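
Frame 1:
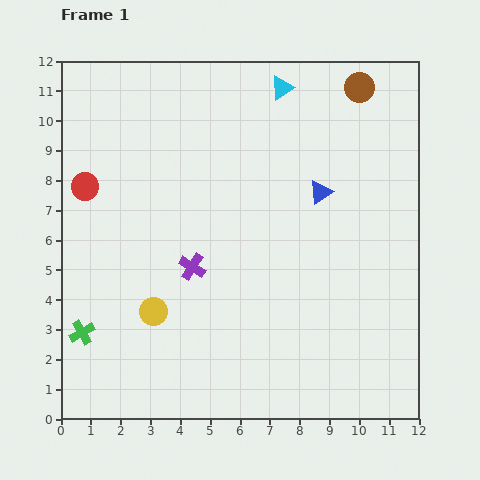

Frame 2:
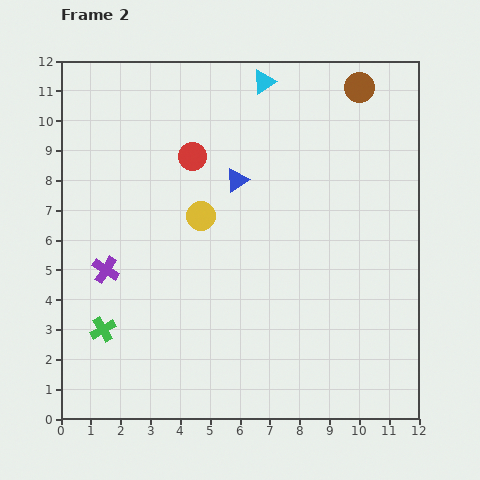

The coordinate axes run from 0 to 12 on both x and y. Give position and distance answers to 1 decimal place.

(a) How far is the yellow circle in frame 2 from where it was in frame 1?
3.6

The yellow circle moved from (3.1, 3.6) to (4.7, 6.8), a distance of √(1.6² + 3.2²) ≈ 3.6.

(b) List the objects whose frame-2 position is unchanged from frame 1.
the brown circle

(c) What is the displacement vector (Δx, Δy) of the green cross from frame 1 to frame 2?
(0.7, 0.1)

The green cross was at (0.7, 2.9) in frame 1 and (1.4, 3.0) in frame 2.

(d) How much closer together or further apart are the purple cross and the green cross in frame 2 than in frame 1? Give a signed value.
-2.3

Distance in frame 1: 4.3. Distance in frame 2: 2.0.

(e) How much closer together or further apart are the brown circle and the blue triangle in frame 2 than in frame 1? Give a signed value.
+1.4

Distance in frame 1: 3.7. Distance in frame 2: 5.1.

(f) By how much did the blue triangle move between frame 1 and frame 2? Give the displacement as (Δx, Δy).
(-2.8, 0.4)

The blue triangle was at (8.7, 7.6) in frame 1 and (5.9, 8.0) in frame 2.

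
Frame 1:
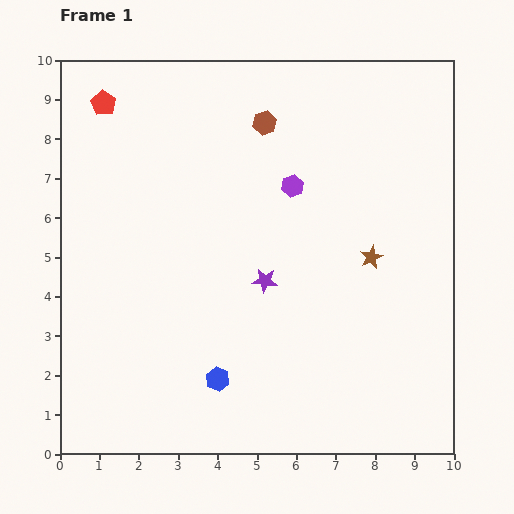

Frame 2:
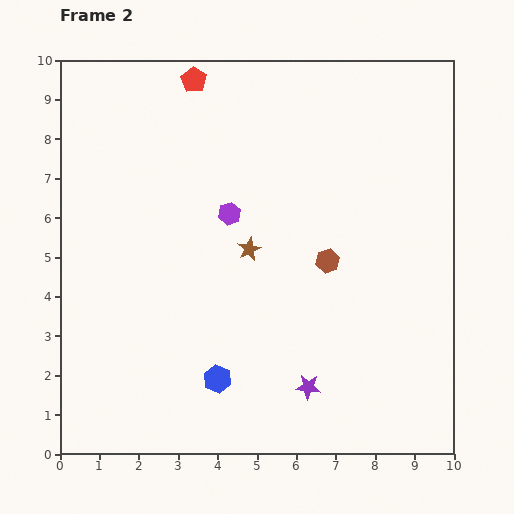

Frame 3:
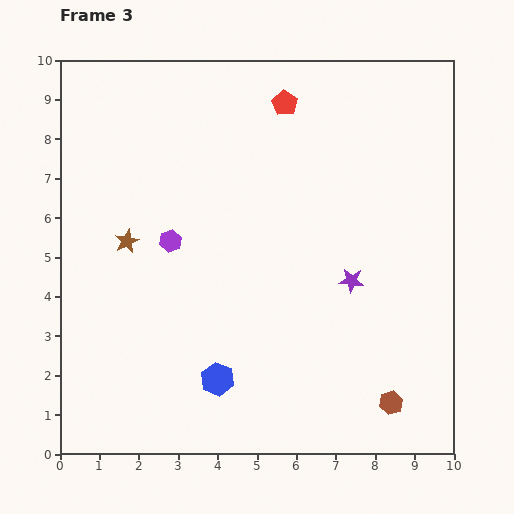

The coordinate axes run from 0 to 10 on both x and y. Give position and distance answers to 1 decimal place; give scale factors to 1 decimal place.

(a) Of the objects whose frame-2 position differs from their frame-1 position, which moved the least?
the purple hexagon

(moved 1.7)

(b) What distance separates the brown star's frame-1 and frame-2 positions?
3.1

The brown star moved from (7.9, 5.0) to (4.8, 5.2), a distance of √(3.1² + 0.2²) ≈ 3.1.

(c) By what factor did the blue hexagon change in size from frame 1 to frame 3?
1.4×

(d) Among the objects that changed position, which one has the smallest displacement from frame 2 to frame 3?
the purple hexagon

(moved 1.7)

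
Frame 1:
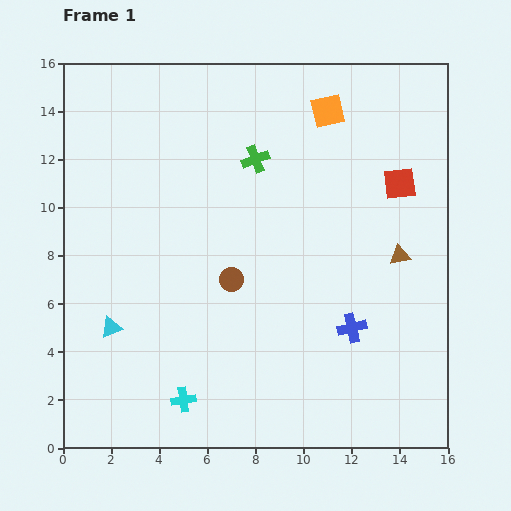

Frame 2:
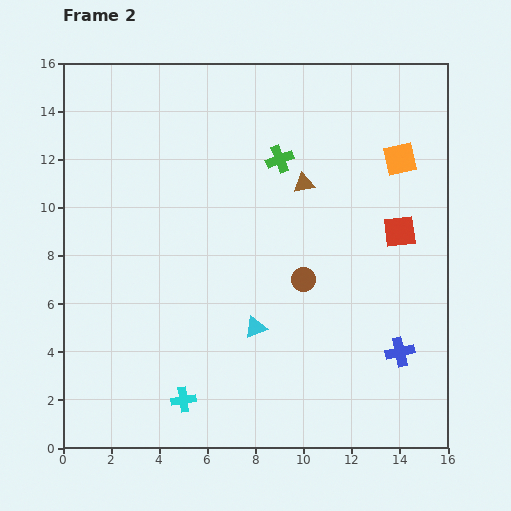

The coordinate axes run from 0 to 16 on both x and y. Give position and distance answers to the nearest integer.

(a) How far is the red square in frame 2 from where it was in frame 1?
2

The red square moved from (14, 11) to (14, 9), a distance of √(0² + 2²) ≈ 2.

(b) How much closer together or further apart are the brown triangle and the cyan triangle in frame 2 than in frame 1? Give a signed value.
-6

Distance in frame 1: 12. Distance in frame 2: 6.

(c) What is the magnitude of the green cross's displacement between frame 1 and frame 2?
1

The green cross moved from (8, 12) to (9, 12), a distance of √(1² + 0²) ≈ 1.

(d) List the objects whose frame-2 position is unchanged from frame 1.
the cyan cross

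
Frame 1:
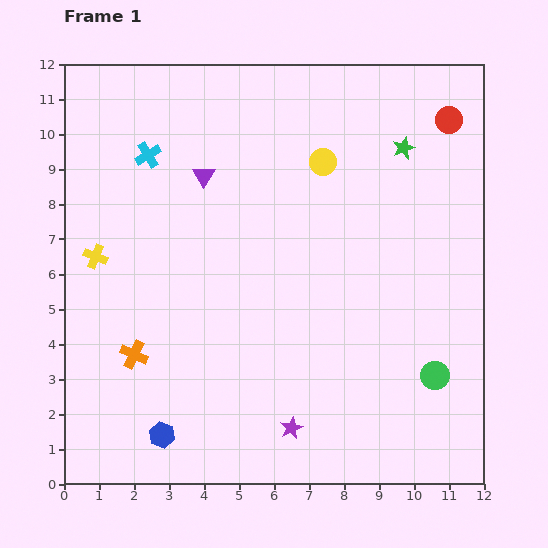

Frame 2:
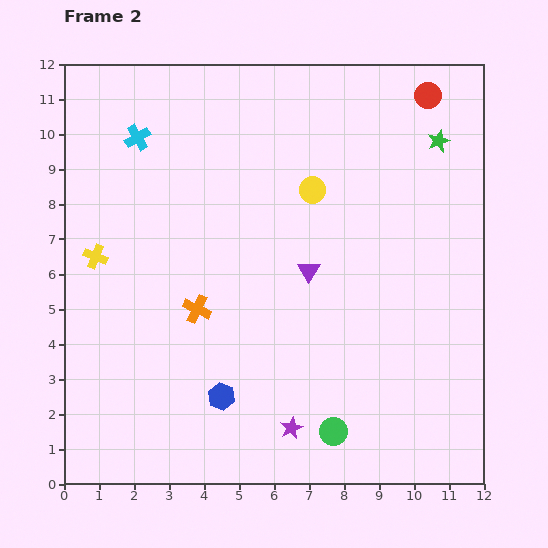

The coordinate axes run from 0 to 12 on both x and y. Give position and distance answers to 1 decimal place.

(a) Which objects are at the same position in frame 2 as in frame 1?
the yellow cross, the purple star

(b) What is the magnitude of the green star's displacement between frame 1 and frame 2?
1.0

The green star moved from (9.7, 9.6) to (10.7, 9.8), a distance of √(1.0² + 0.2²) ≈ 1.0.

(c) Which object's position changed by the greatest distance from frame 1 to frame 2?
the purple triangle

(moved 4.0; next 3.3)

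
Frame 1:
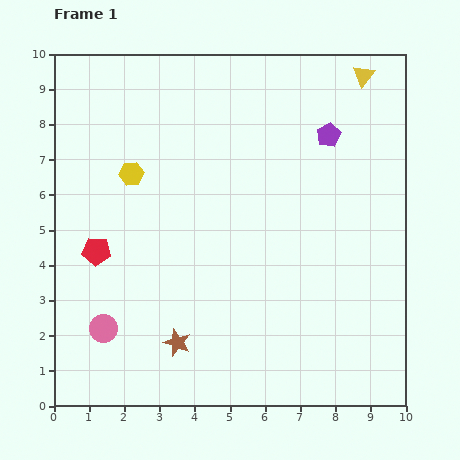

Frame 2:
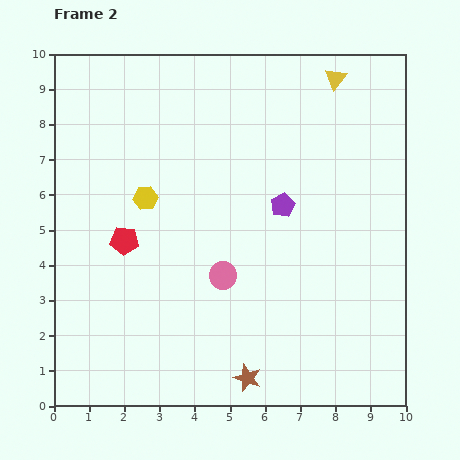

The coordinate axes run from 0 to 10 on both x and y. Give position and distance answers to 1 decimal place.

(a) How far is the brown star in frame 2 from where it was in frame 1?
2.2

The brown star moved from (3.5, 1.8) to (5.5, 0.8), a distance of √(2.0² + 1.0²) ≈ 2.2.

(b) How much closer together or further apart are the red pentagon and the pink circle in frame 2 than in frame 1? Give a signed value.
+0.8

Distance in frame 1: 2.2. Distance in frame 2: 3.0.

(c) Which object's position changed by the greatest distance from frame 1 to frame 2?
the pink circle

(moved 3.7; next 2.4)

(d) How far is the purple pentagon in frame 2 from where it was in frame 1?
2.4

The purple pentagon moved from (7.8, 7.7) to (6.5, 5.7), a distance of √(1.3² + 2.0²) ≈ 2.4.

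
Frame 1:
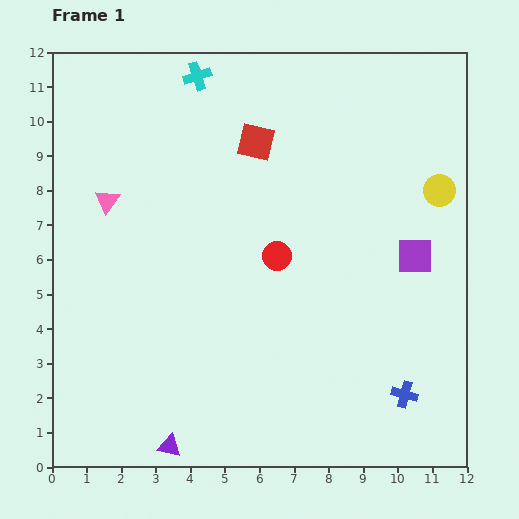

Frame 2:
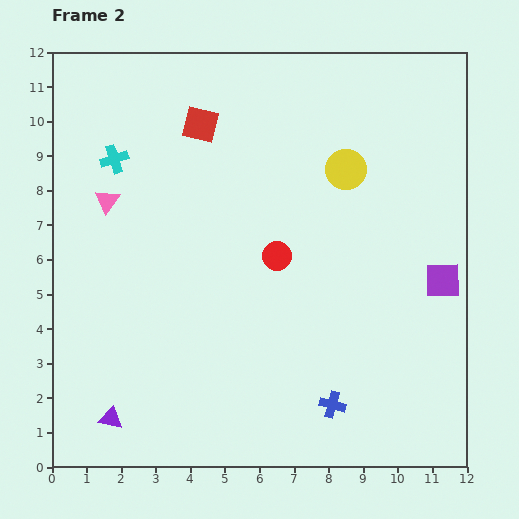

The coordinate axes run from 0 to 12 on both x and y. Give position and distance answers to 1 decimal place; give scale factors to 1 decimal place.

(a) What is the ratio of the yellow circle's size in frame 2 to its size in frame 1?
1.3×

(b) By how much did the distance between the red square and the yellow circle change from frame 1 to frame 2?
-1.1

Distance in frame 1: 5.5. Distance in frame 2: 4.4.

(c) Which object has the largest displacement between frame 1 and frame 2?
the cyan cross

(moved 3.4; next 2.8)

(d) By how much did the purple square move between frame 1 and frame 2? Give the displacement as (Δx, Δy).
(0.8, -0.7)

The purple square was at (10.5, 6.1) in frame 1 and (11.3, 5.4) in frame 2.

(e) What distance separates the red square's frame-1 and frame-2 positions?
1.7

The red square moved from (5.9, 9.4) to (4.3, 9.9), a distance of √(1.6² + 0.5²) ≈ 1.7.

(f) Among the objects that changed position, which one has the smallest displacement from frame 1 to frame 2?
the purple square

(moved 1.1)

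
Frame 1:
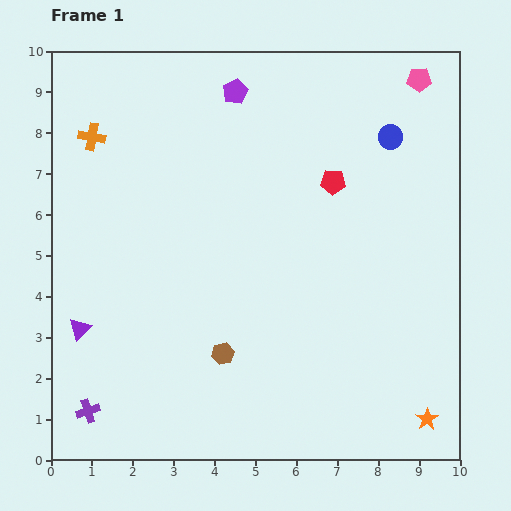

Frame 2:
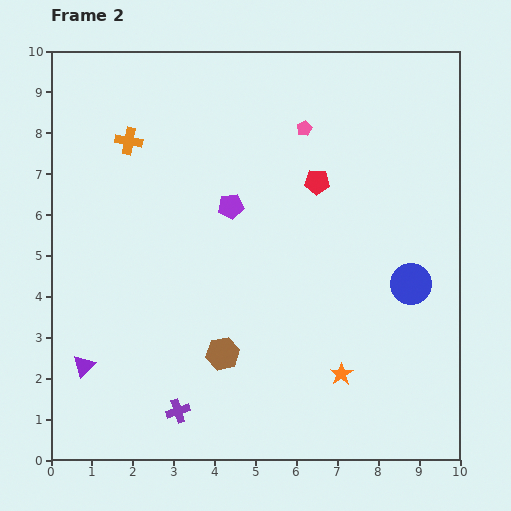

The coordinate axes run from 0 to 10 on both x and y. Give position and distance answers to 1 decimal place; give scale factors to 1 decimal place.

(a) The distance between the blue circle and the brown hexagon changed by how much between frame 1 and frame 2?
-1.8

Distance in frame 1: 6.7. Distance in frame 2: 4.9.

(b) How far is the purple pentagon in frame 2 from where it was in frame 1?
2.8

The purple pentagon moved from (4.5, 9.0) to (4.4, 6.2), a distance of √(0.1² + 2.8²) ≈ 2.8.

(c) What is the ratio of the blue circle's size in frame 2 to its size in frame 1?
1.7×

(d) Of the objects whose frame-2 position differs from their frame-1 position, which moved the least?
the red pentagon

(moved 0.4)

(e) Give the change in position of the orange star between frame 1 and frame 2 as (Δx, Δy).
(-2.1, 1.1)

The orange star was at (9.2, 1.0) in frame 1 and (7.1, 2.1) in frame 2.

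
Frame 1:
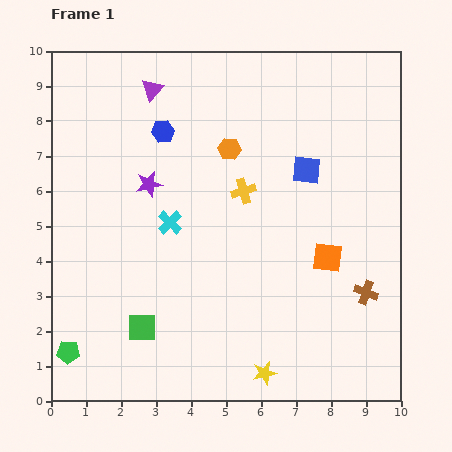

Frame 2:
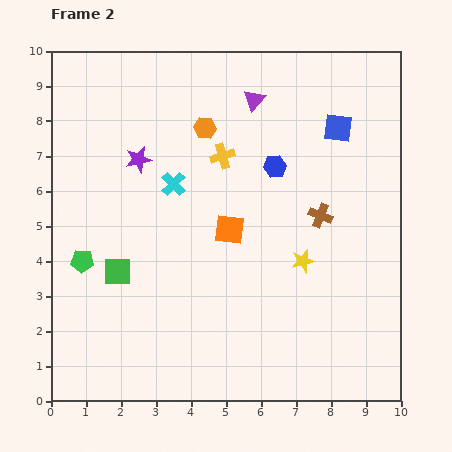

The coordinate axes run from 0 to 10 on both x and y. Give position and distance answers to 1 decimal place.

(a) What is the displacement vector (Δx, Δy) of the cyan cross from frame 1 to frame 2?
(0.1, 1.1)

The cyan cross was at (3.4, 5.1) in frame 1 and (3.5, 6.2) in frame 2.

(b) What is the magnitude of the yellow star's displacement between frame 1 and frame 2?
3.4

The yellow star moved from (6.1, 0.8) to (7.2, 4.0), a distance of √(1.1² + 3.2²) ≈ 3.4.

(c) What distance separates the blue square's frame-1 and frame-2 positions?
1.5

The blue square moved from (7.3, 6.6) to (8.2, 7.8), a distance of √(0.9² + 1.2²) ≈ 1.5.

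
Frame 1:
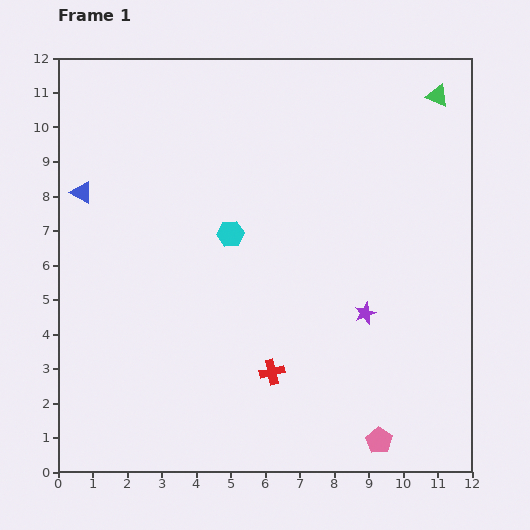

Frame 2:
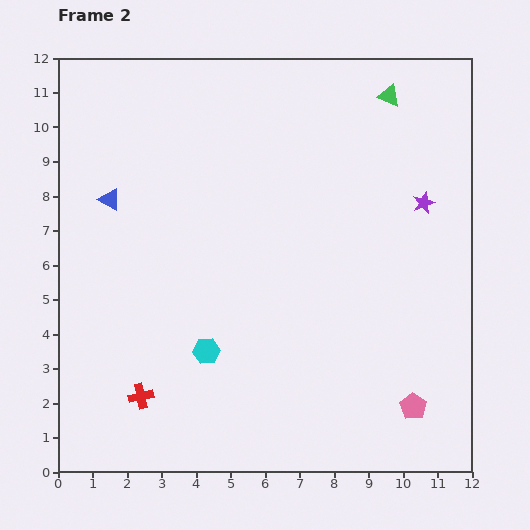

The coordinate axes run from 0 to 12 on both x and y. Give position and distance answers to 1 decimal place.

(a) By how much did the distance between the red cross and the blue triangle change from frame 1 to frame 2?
-1.8

Distance in frame 1: 7.6. Distance in frame 2: 5.8.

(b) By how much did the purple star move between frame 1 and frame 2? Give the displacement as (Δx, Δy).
(1.7, 3.2)

The purple star was at (8.9, 4.6) in frame 1 and (10.6, 7.8) in frame 2.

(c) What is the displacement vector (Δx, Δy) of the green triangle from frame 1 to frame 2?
(-1.4, 0.0)

The green triangle was at (11.0, 10.9) in frame 1 and (9.6, 10.9) in frame 2.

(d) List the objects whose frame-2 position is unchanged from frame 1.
none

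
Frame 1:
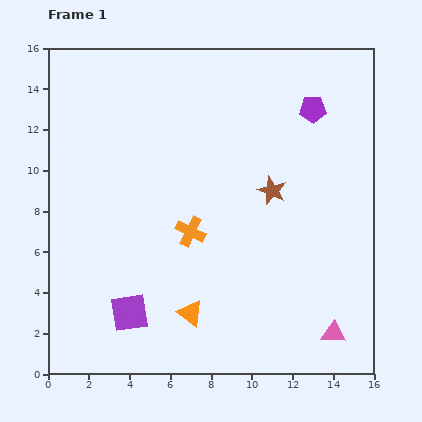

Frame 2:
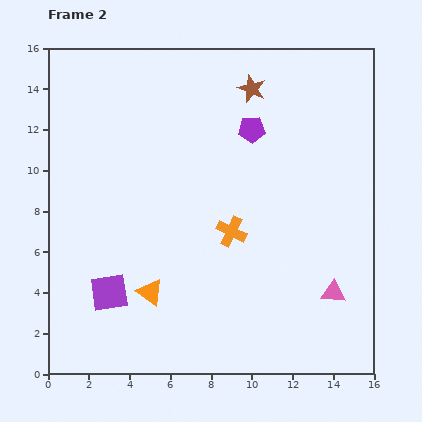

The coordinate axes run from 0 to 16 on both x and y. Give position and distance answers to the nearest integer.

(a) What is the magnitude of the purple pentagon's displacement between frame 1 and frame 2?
3

The purple pentagon moved from (13, 13) to (10, 12), a distance of √(3² + 1²) ≈ 3.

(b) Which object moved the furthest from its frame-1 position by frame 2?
the brown star

(moved 5; next 3)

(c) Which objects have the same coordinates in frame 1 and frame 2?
none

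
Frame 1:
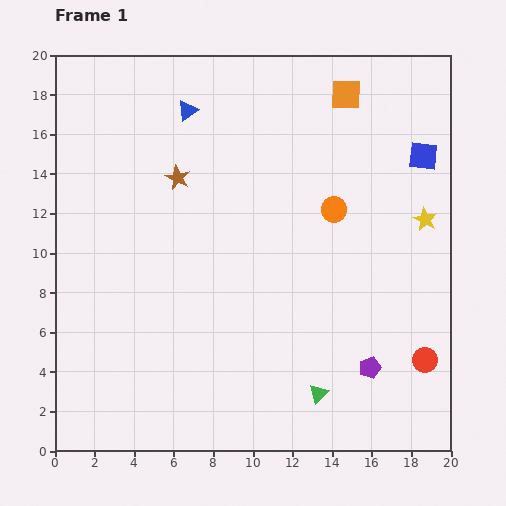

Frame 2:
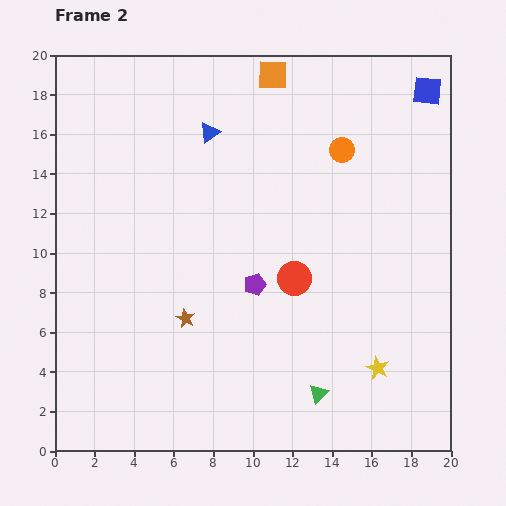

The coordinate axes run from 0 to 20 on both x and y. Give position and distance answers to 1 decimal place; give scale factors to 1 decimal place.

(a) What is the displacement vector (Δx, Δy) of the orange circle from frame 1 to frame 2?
(0.4, 3.0)

The orange circle was at (14.1, 12.2) in frame 1 and (14.5, 15.2) in frame 2.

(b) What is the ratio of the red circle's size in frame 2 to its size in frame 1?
1.3×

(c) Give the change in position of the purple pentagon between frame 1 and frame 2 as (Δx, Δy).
(-5.8, 4.2)

The purple pentagon was at (15.9, 4.2) in frame 1 and (10.1, 8.4) in frame 2.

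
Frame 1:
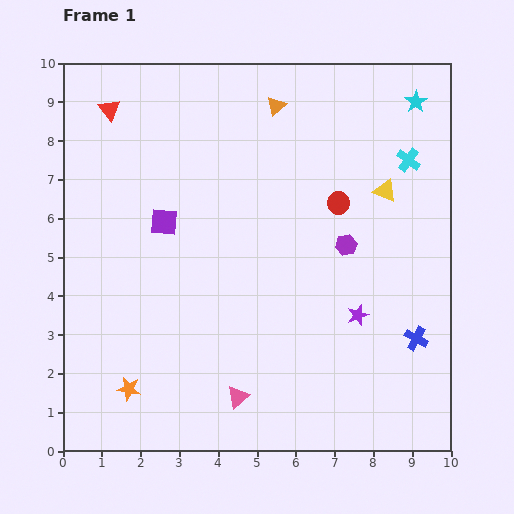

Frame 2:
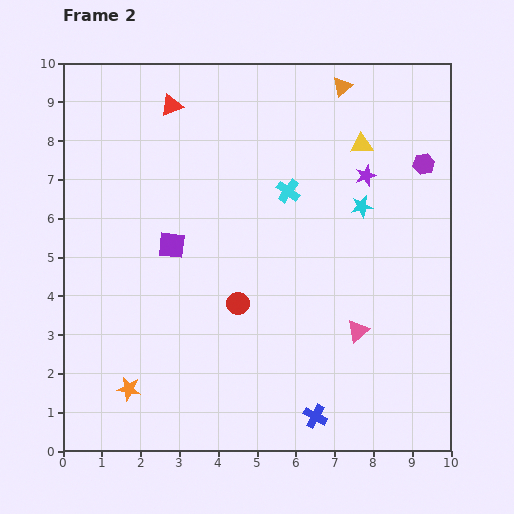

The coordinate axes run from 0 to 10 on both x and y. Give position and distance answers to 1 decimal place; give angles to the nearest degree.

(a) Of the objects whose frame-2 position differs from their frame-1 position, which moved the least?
the purple square

(moved 0.6)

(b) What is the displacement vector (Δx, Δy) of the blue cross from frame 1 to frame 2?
(-2.6, -2.0)

The blue cross was at (9.1, 2.9) in frame 1 and (6.5, 0.9) in frame 2.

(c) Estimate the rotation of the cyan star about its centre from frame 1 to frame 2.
24° clockwise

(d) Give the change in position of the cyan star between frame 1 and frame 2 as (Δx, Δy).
(-1.4, -2.7)

The cyan star was at (9.1, 9.0) in frame 1 and (7.7, 6.3) in frame 2.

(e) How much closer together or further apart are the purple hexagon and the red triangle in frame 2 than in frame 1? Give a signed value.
-0.3

Distance in frame 1: 7.0. Distance in frame 2: 6.7.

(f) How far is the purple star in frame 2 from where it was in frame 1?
3.6

The purple star moved from (7.6, 3.5) to (7.8, 7.1), a distance of √(0.2² + 3.6²) ≈ 3.6.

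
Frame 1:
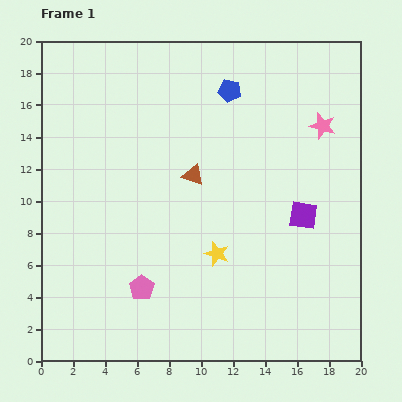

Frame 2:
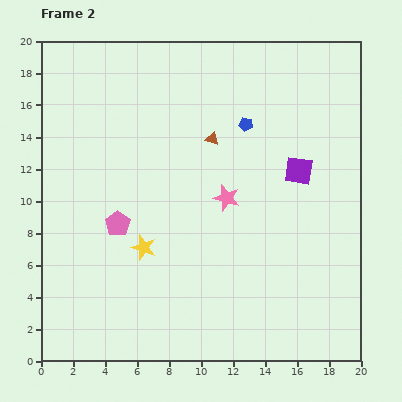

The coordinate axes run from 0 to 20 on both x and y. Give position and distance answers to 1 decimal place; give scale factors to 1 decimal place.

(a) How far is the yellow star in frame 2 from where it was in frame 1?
4.6

The yellow star moved from (11.0, 6.7) to (6.4, 7.1), a distance of √(4.6² + 0.4²) ≈ 4.6.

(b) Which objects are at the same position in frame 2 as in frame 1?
none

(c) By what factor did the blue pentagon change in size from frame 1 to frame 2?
0.6×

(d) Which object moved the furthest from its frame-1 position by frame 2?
the pink star

(moved 7.5; next 4.6)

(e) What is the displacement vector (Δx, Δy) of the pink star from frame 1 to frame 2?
(-6.0, -4.5)

The pink star was at (17.6, 14.7) in frame 1 and (11.6, 10.2) in frame 2.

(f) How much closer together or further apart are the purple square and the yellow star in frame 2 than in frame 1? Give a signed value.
+4.9

Distance in frame 1: 5.9. Distance in frame 2: 10.8.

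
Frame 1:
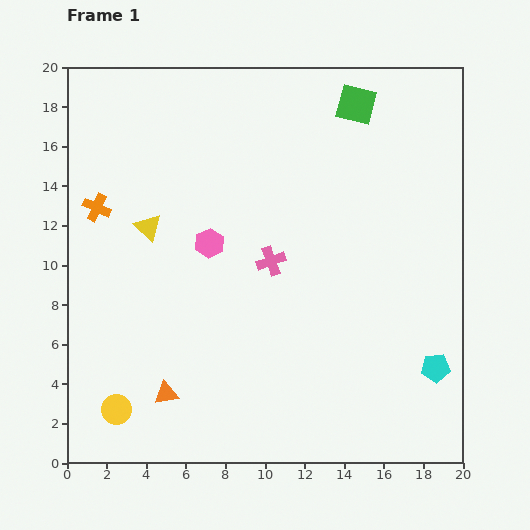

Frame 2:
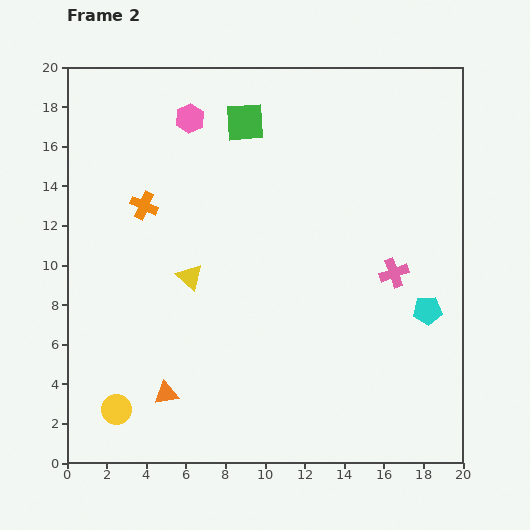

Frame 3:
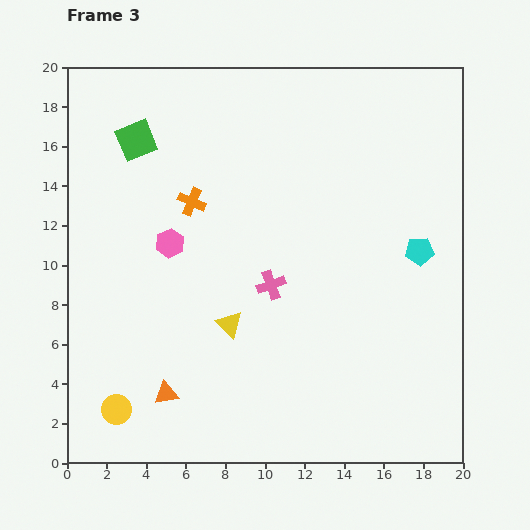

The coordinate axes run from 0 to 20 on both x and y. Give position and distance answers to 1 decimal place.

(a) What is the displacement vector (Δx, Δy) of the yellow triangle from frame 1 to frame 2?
(2.1, -2.5)

The yellow triangle was at (4.1, 11.9) in frame 1 and (6.2, 9.4) in frame 2.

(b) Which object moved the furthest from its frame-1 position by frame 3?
the green square

(moved 11.2; next 6.4)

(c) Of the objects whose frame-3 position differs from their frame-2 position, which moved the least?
the orange cross

(moved 2.4)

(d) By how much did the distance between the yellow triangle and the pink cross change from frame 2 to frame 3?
-7.4

Distance in frame 2: 10.3. Distance in frame 3: 2.9.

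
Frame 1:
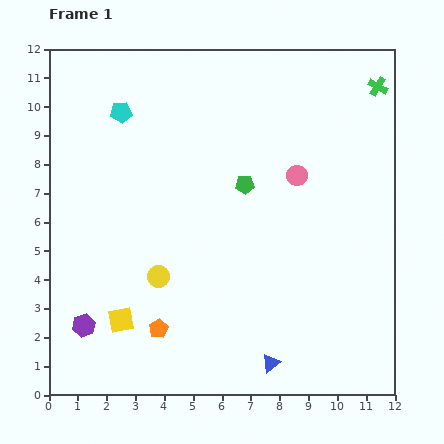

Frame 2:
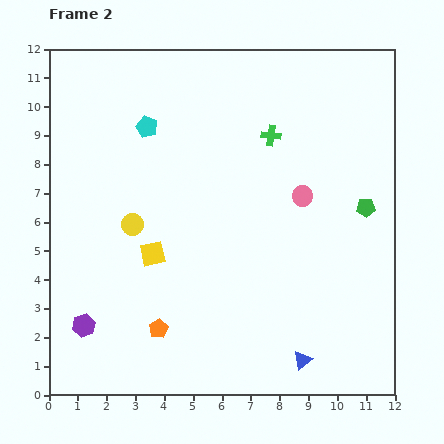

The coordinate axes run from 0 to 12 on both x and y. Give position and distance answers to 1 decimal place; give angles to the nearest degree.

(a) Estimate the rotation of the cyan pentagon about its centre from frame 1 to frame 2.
26° clockwise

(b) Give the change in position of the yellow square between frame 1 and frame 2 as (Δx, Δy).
(1.1, 2.3)

The yellow square was at (2.5, 2.6) in frame 1 and (3.6, 4.9) in frame 2.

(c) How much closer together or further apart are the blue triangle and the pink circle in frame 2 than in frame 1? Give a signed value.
-0.9

Distance in frame 1: 6.6. Distance in frame 2: 5.7.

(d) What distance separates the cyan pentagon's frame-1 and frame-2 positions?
1.0

The cyan pentagon moved from (2.5, 9.8) to (3.4, 9.3), a distance of √(0.9² + 0.5²) ≈ 1.0.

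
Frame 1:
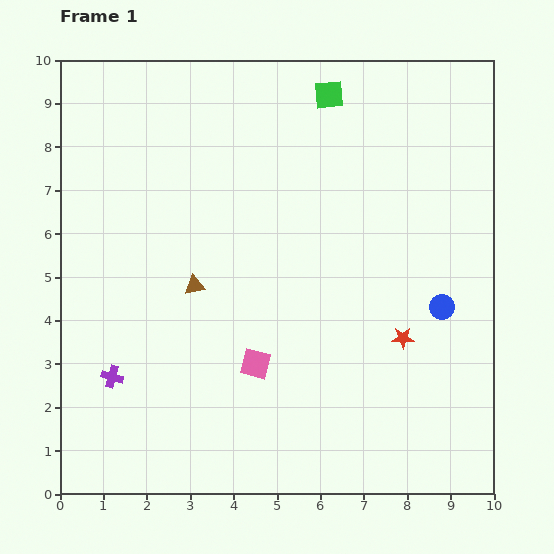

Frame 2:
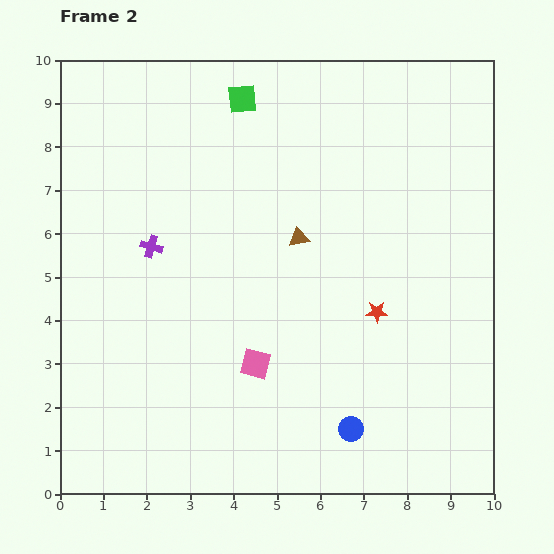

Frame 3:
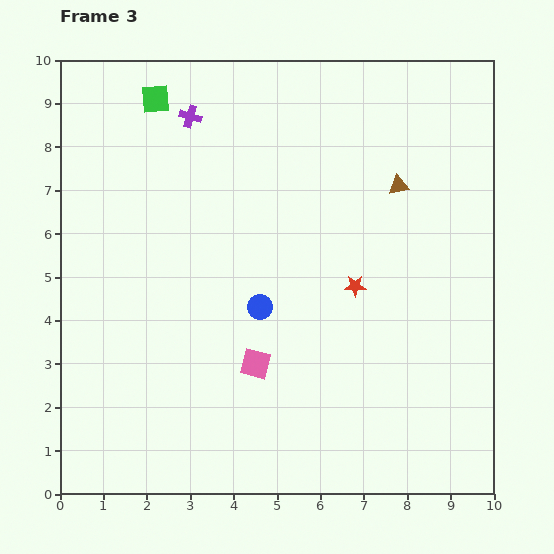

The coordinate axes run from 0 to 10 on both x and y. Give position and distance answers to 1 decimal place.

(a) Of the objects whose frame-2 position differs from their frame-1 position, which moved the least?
the red star

(moved 0.8)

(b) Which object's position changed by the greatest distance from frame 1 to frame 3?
the purple cross

(moved 6.3; next 5.2)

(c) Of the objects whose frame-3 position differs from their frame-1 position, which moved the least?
the red star

(moved 1.6)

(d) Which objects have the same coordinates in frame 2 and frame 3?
the pink square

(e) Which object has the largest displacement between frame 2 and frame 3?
the blue circle

(moved 3.5; next 3.1)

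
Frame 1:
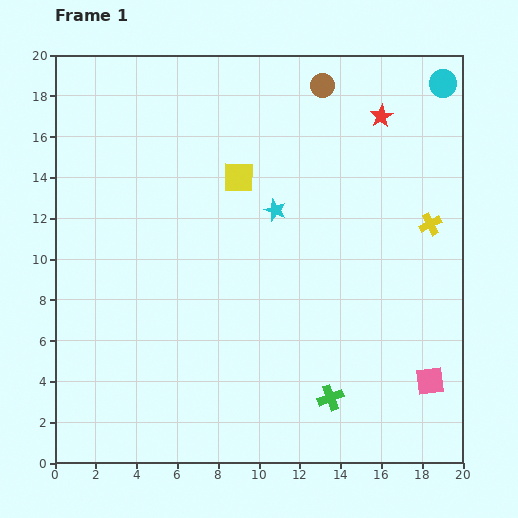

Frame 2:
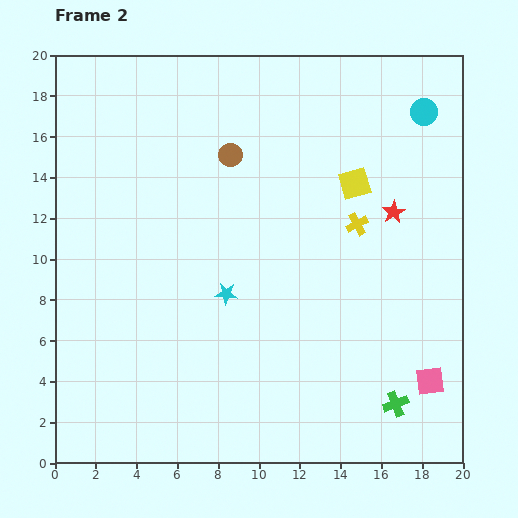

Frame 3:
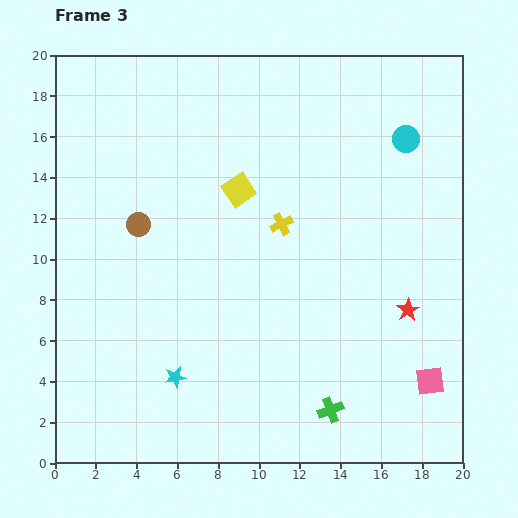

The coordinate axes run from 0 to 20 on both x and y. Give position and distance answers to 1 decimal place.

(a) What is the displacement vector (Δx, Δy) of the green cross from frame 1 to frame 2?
(3.2, -0.3)

The green cross was at (13.5, 3.2) in frame 1 and (16.7, 2.9) in frame 2.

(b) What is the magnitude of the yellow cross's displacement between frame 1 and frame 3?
7.3

The yellow cross moved from (18.4, 11.7) to (11.1, 11.7), a distance of √(7.3² + 0.0²) ≈ 7.3.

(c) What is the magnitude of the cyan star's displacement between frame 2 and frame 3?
4.8

The cyan star moved from (8.4, 8.3) to (5.9, 4.2), a distance of √(2.5² + 4.1²) ≈ 4.8.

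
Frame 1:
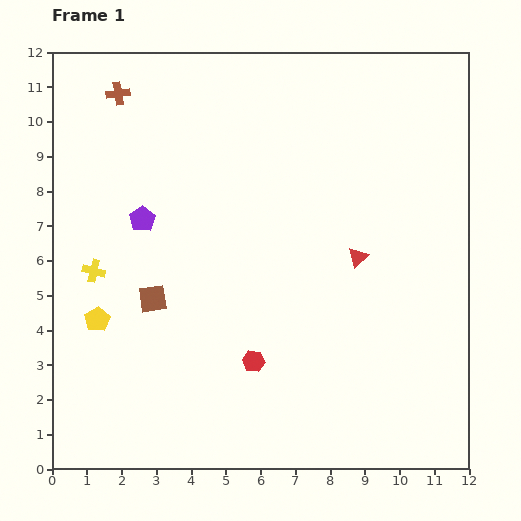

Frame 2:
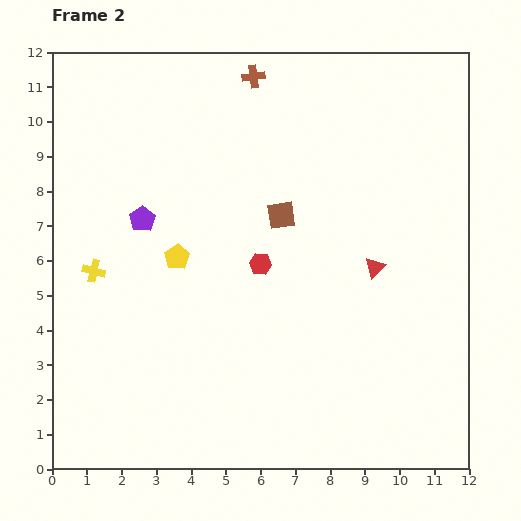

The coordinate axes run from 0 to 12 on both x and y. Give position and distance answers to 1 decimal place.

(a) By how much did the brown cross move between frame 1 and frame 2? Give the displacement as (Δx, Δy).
(3.9, 0.5)

The brown cross was at (1.9, 10.8) in frame 1 and (5.8, 11.3) in frame 2.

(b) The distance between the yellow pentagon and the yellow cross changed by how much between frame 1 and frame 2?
+1.0

Distance in frame 1: 1.4. Distance in frame 2: 2.4.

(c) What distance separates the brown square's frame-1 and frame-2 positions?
4.4

The brown square moved from (2.9, 4.9) to (6.6, 7.3), a distance of √(3.7² + 2.4²) ≈ 4.4.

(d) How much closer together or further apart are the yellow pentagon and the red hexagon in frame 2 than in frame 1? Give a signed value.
-2.3

Distance in frame 1: 4.7. Distance in frame 2: 2.4.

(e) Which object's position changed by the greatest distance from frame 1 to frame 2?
the brown square

(moved 4.4; next 3.9)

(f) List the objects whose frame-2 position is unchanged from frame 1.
the purple pentagon, the yellow cross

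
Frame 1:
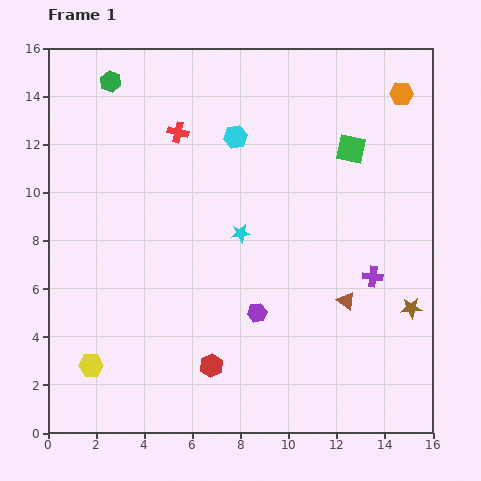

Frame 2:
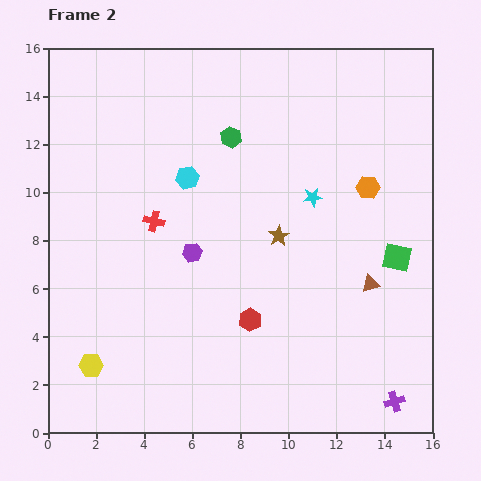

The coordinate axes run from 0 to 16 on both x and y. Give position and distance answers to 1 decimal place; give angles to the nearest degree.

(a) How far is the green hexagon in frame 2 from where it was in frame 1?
5.5

The green hexagon moved from (2.6, 14.6) to (7.6, 12.3), a distance of √(5.0² + 2.3²) ≈ 5.5.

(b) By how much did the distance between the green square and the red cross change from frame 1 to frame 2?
+3.0

Distance in frame 1: 7.2. Distance in frame 2: 10.2.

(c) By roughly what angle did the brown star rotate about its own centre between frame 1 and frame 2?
27° counter-clockwise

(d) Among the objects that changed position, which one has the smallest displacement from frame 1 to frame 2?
the brown triangle

(moved 1.2)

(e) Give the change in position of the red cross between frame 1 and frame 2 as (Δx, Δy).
(-1.0, -3.7)

The red cross was at (5.4, 12.5) in frame 1 and (4.4, 8.8) in frame 2.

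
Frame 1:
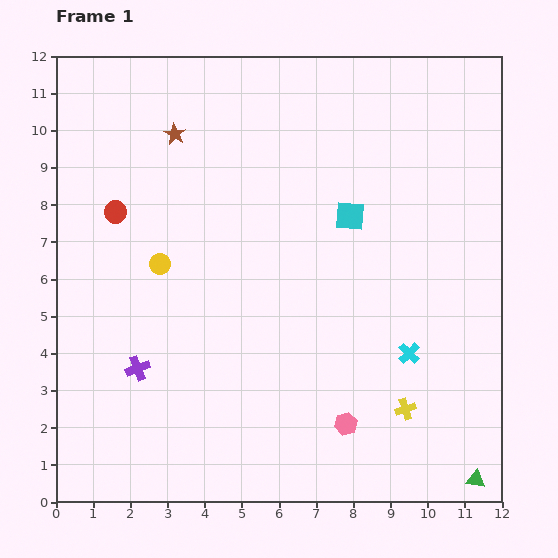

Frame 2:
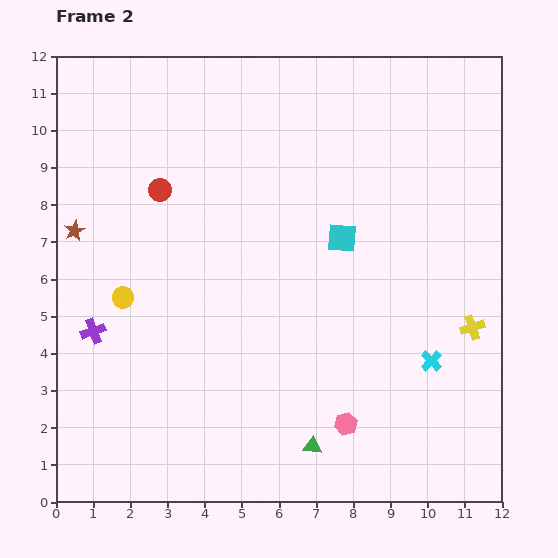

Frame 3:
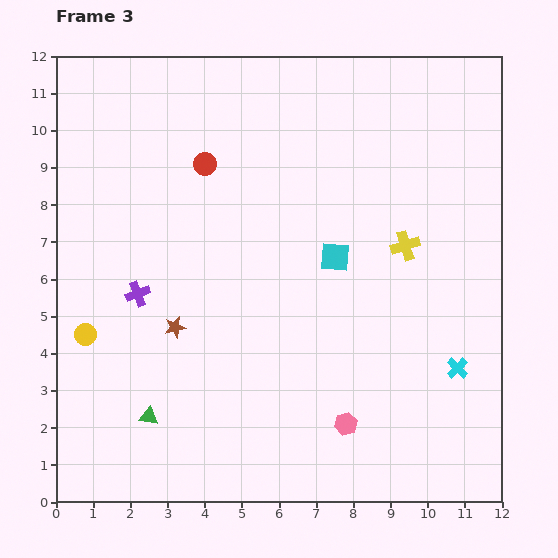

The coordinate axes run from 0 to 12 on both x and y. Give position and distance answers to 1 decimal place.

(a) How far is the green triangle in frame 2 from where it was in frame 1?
4.5

The green triangle moved from (11.3, 0.6) to (6.9, 1.5), a distance of √(4.4² + 0.9²) ≈ 4.5.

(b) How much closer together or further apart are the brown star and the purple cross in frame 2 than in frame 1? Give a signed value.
-3.7

Distance in frame 1: 6.4. Distance in frame 2: 2.7.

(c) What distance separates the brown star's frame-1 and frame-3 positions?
5.2

The brown star moved from (3.2, 9.9) to (3.2, 4.7), a distance of √(0.0² + 5.2²) ≈ 5.2.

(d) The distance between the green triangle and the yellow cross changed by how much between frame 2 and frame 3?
+2.9

Distance in frame 2: 5.4. Distance in frame 3: 8.3.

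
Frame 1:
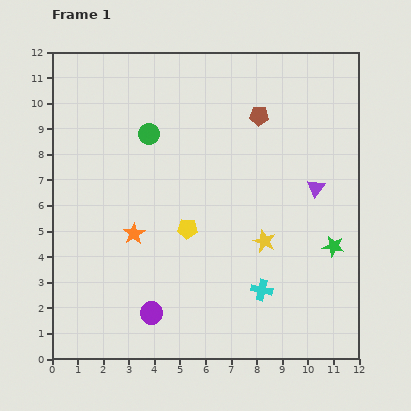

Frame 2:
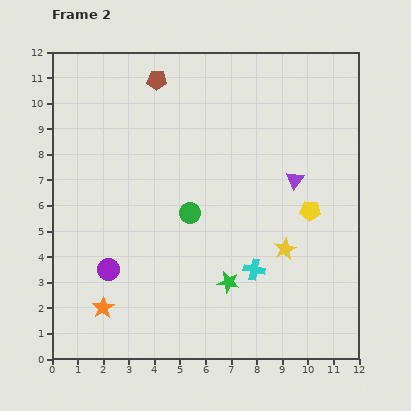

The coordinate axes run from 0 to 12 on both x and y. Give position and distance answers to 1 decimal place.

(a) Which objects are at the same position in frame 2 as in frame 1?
none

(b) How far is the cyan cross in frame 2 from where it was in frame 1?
0.9

The cyan cross moved from (8.2, 2.7) to (7.9, 3.5), a distance of √(0.3² + 0.8²) ≈ 0.9.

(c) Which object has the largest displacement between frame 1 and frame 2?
the yellow pentagon

(moved 4.9; next 4.3)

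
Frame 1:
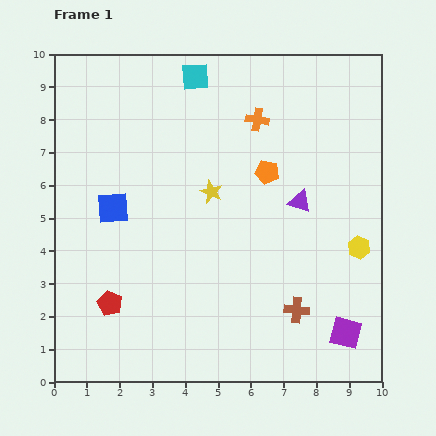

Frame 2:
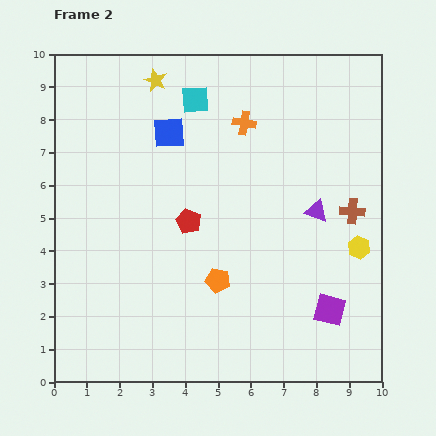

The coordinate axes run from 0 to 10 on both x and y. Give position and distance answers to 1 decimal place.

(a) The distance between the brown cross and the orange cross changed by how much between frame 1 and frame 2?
-1.6

Distance in frame 1: 5.9. Distance in frame 2: 4.3.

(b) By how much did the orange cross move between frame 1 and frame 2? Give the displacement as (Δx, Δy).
(-0.4, -0.1)

The orange cross was at (6.2, 8.0) in frame 1 and (5.8, 7.9) in frame 2.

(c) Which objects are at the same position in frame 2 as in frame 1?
the yellow hexagon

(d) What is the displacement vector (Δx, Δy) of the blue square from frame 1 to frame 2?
(1.7, 2.3)

The blue square was at (1.8, 5.3) in frame 1 and (3.5, 7.6) in frame 2.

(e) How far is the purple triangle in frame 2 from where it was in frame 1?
0.6

The purple triangle moved from (7.5, 5.5) to (8.0, 5.2), a distance of √(0.5² + 0.3²) ≈ 0.6.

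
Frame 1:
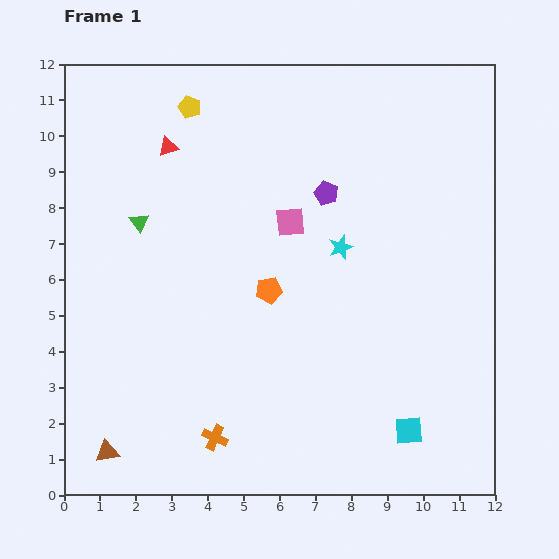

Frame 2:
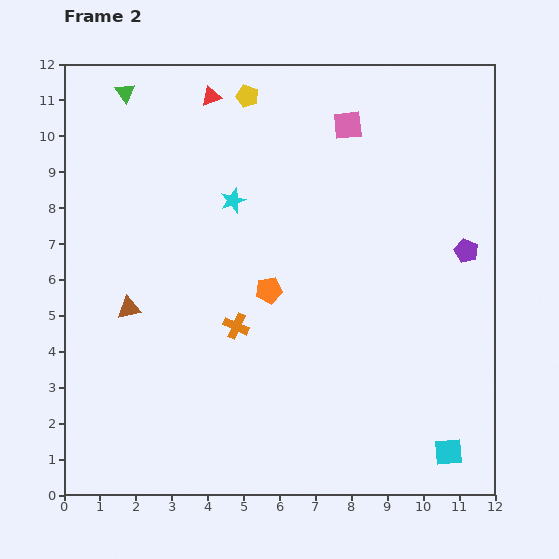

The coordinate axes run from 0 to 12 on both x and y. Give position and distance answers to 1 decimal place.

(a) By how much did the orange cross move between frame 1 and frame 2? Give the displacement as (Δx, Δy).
(0.6, 3.1)

The orange cross was at (4.2, 1.6) in frame 1 and (4.8, 4.7) in frame 2.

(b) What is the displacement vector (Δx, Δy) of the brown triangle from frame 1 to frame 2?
(0.6, 4.0)

The brown triangle was at (1.2, 1.2) in frame 1 and (1.8, 5.2) in frame 2.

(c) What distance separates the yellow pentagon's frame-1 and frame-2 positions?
1.6

The yellow pentagon moved from (3.5, 10.8) to (5.1, 11.1), a distance of √(1.6² + 0.3²) ≈ 1.6.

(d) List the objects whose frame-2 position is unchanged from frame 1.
the orange pentagon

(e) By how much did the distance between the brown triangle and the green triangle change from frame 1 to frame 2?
-0.5

Distance in frame 1: 6.5. Distance in frame 2: 6.0.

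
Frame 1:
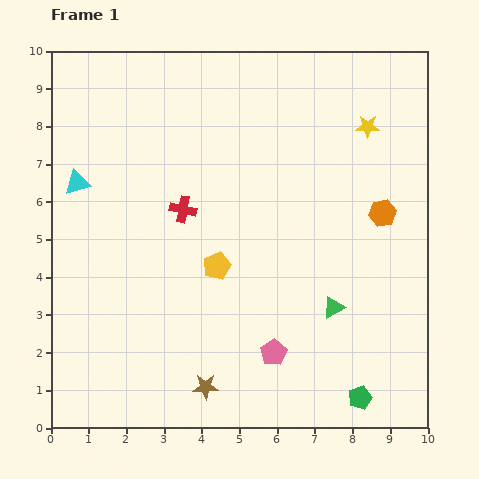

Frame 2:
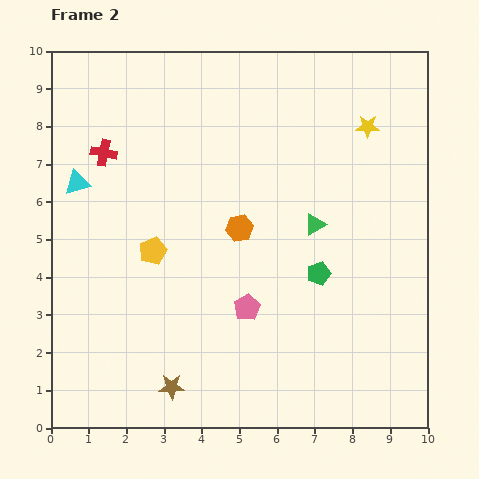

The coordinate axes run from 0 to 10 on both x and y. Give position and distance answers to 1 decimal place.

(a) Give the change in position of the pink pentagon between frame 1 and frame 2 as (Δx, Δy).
(-0.7, 1.2)

The pink pentagon was at (5.9, 2.0) in frame 1 and (5.2, 3.2) in frame 2.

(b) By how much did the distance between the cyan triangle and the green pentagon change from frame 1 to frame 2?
-2.6

Distance in frame 1: 9.4. Distance in frame 2: 6.8.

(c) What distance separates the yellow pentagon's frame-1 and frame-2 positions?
1.7

The yellow pentagon moved from (4.4, 4.3) to (2.7, 4.7), a distance of √(1.7² + 0.4²) ≈ 1.7.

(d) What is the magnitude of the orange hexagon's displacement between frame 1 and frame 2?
3.8

The orange hexagon moved from (8.8, 5.7) to (5.0, 5.3), a distance of √(3.8² + 0.4²) ≈ 3.8.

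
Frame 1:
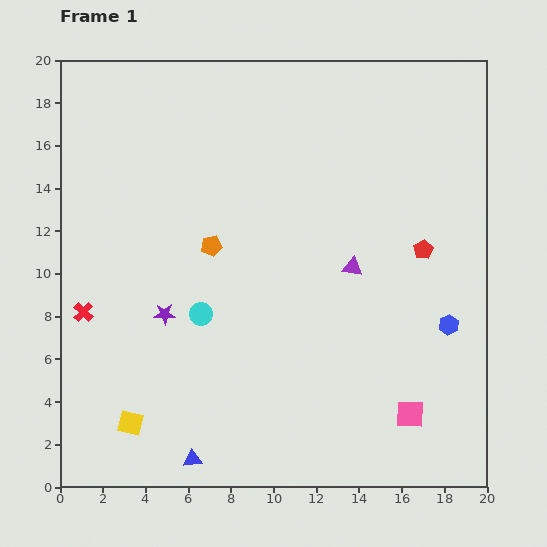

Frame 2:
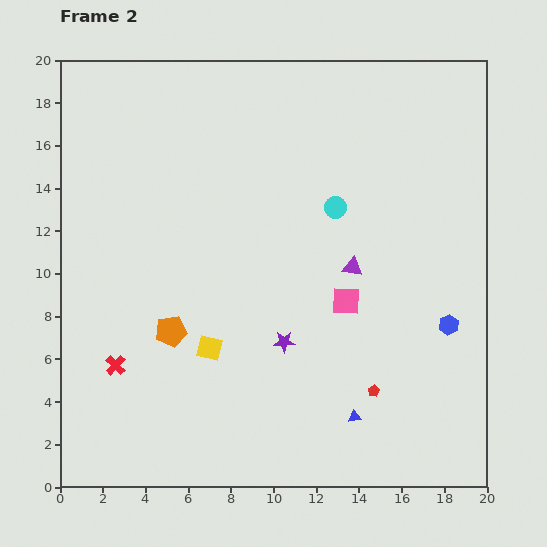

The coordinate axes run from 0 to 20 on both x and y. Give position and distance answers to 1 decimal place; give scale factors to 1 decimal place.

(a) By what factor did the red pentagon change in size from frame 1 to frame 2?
0.6×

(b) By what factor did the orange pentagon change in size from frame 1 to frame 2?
1.5×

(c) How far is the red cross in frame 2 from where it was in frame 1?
2.9

The red cross moved from (1.1, 8.2) to (2.6, 5.7), a distance of √(1.5² + 2.5²) ≈ 2.9.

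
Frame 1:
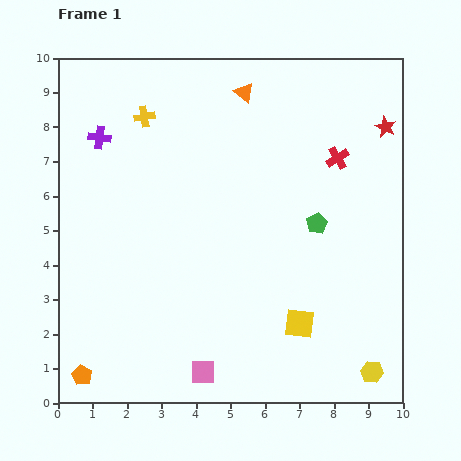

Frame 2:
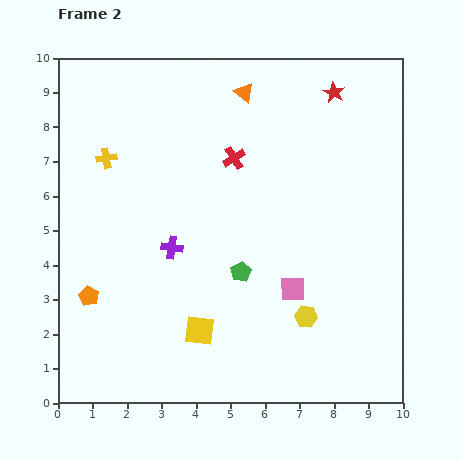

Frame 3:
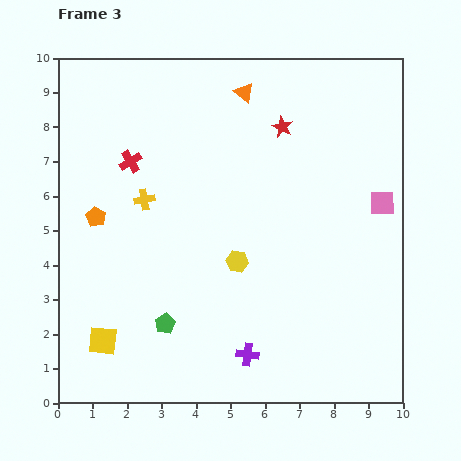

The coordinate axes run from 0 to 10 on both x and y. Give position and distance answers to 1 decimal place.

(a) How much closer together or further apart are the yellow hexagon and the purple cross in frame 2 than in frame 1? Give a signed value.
-6.0

Distance in frame 1: 10.4. Distance in frame 2: 4.4.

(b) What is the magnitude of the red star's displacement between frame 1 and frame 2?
1.8

The red star moved from (9.5, 8.0) to (8.0, 9.0), a distance of √(1.5² + 1.0²) ≈ 1.8.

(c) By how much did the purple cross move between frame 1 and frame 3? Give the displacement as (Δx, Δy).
(4.3, -6.3)

The purple cross was at (1.2, 7.7) in frame 1 and (5.5, 1.4) in frame 3.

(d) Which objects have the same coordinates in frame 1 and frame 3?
the orange triangle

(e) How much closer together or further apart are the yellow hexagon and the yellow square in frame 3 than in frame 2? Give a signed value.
+1.4

Distance in frame 2: 3.1. Distance in frame 3: 4.5.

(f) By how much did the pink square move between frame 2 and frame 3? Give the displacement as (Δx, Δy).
(2.6, 2.5)

The pink square was at (6.8, 3.3) in frame 2 and (9.4, 5.8) in frame 3.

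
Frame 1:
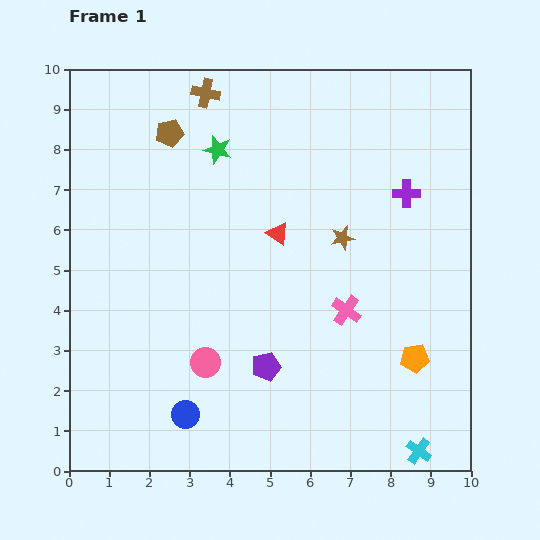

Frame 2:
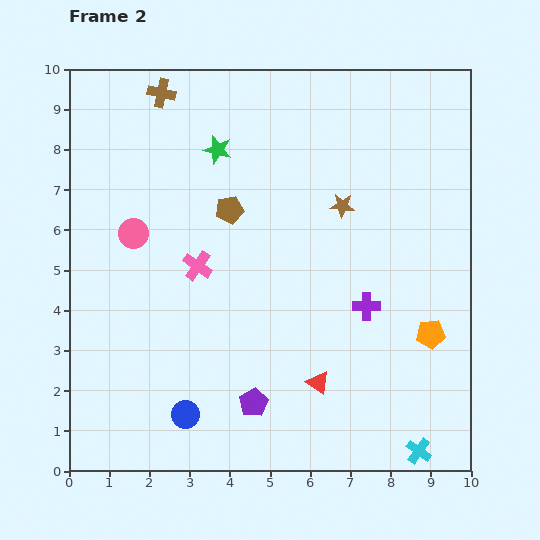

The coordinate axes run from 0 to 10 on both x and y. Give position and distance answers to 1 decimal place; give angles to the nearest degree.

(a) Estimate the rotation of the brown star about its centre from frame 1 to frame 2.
18° clockwise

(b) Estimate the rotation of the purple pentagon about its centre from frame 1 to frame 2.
16° counter-clockwise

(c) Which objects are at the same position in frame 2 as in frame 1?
the green star, the blue circle, the cyan cross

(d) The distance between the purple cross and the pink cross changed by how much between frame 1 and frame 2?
+1.0

Distance in frame 1: 3.3. Distance in frame 2: 4.3.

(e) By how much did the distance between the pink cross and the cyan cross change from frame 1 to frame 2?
+3.3

Distance in frame 1: 3.9. Distance in frame 2: 7.2.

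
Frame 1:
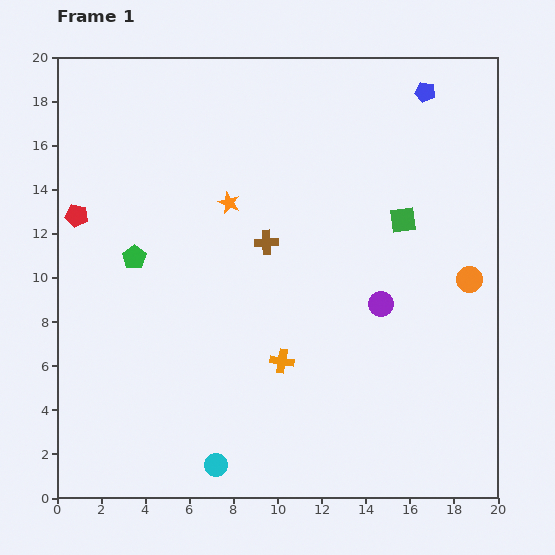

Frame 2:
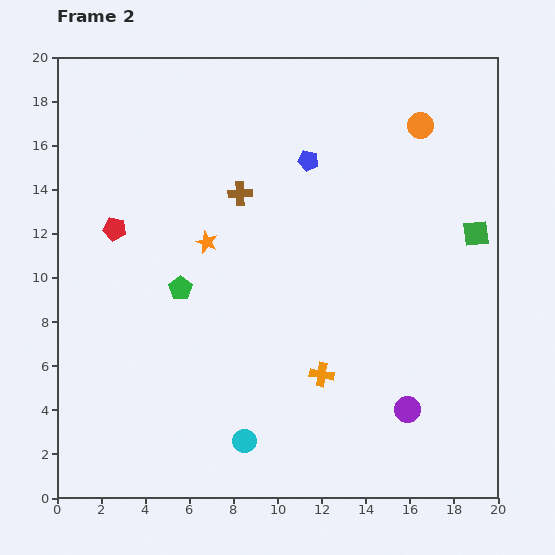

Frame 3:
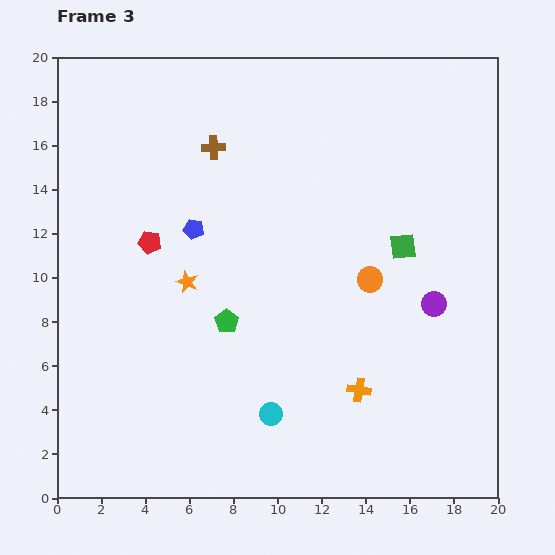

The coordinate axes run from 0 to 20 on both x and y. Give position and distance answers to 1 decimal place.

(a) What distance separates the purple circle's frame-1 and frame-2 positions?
4.9

The purple circle moved from (14.7, 8.8) to (15.9, 4.0), a distance of √(1.2² + 4.8²) ≈ 4.9.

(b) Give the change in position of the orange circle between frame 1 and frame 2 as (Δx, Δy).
(-2.2, 7.0)

The orange circle was at (18.7, 9.9) in frame 1 and (16.5, 16.9) in frame 2.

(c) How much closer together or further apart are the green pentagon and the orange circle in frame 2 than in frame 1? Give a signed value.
-2.0

Distance in frame 1: 15.2. Distance in frame 2: 13.2.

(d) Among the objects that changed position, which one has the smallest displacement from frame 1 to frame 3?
the green square

(moved 1.2)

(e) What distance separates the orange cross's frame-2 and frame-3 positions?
1.8

The orange cross moved from (12.0, 5.6) to (13.7, 4.9), a distance of √(1.7² + 0.7²) ≈ 1.8.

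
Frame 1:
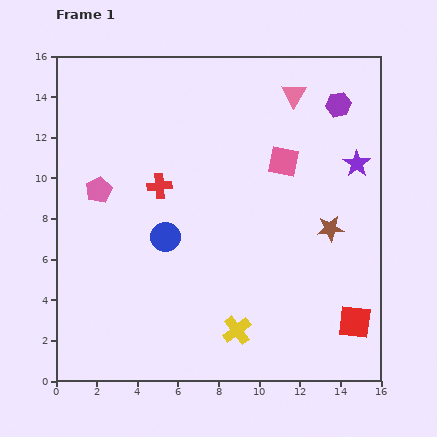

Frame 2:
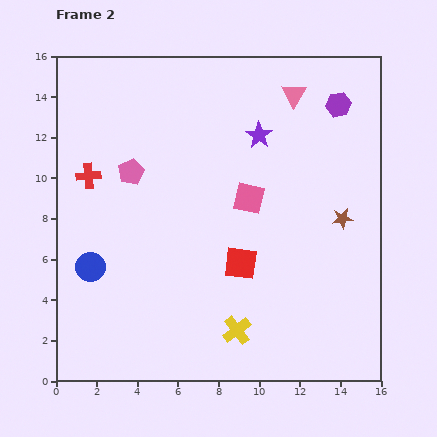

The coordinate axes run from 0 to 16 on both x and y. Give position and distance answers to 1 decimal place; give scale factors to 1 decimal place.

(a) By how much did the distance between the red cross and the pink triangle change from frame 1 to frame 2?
+2.9

Distance in frame 1: 8.0. Distance in frame 2: 10.9.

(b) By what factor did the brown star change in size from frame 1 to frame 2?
0.8×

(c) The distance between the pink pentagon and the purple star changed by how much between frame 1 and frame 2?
-6.2

Distance in frame 1: 12.8. Distance in frame 2: 6.6.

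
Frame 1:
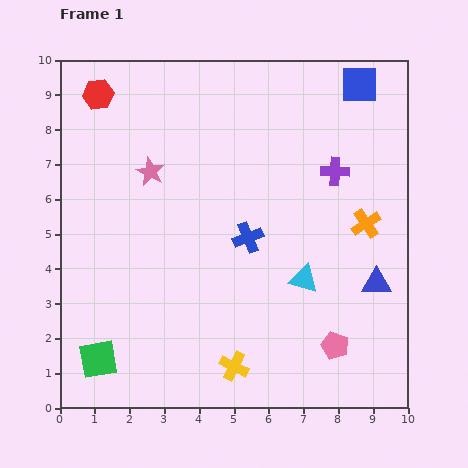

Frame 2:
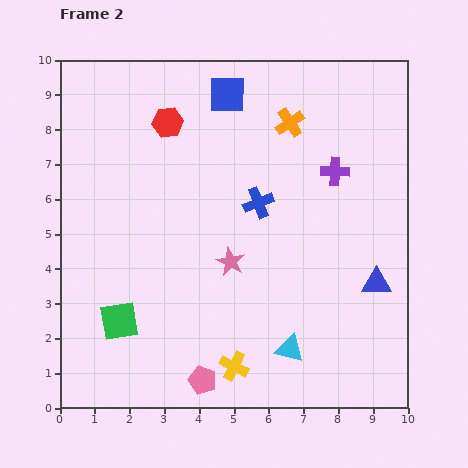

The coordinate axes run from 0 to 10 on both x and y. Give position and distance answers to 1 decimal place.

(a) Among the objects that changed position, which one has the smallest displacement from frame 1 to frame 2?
the blue cross

(moved 1.0)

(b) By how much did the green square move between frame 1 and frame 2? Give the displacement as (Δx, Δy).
(0.6, 1.1)

The green square was at (1.1, 1.4) in frame 1 and (1.7, 2.5) in frame 2.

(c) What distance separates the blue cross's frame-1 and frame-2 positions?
1.0

The blue cross moved from (5.4, 4.9) to (5.7, 5.9), a distance of √(0.3² + 1.0²) ≈ 1.0.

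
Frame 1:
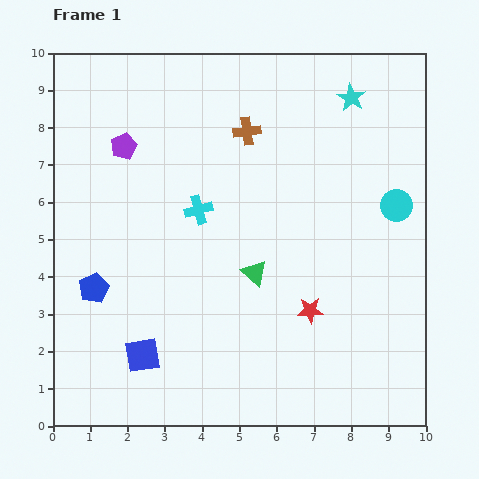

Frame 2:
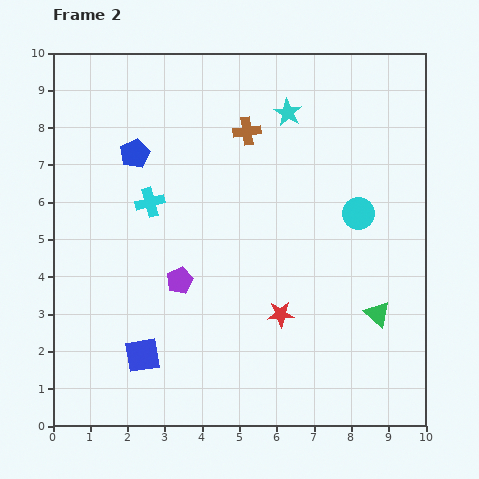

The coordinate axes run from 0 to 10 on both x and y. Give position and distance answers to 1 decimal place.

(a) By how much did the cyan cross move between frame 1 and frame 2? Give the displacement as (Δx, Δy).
(-1.3, 0.2)

The cyan cross was at (3.9, 5.8) in frame 1 and (2.6, 6.0) in frame 2.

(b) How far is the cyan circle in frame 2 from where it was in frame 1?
1.0

The cyan circle moved from (9.2, 5.9) to (8.2, 5.7), a distance of √(1.0² + 0.2²) ≈ 1.0.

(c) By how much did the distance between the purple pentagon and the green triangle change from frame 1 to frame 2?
+0.5

Distance in frame 1: 4.9. Distance in frame 2: 5.4.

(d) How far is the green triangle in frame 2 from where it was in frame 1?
3.5

The green triangle moved from (5.4, 4.1) to (8.7, 3.0), a distance of √(3.3² + 1.1²) ≈ 3.5.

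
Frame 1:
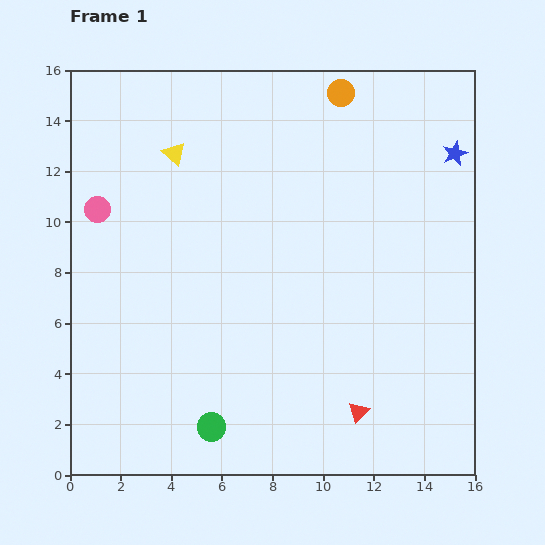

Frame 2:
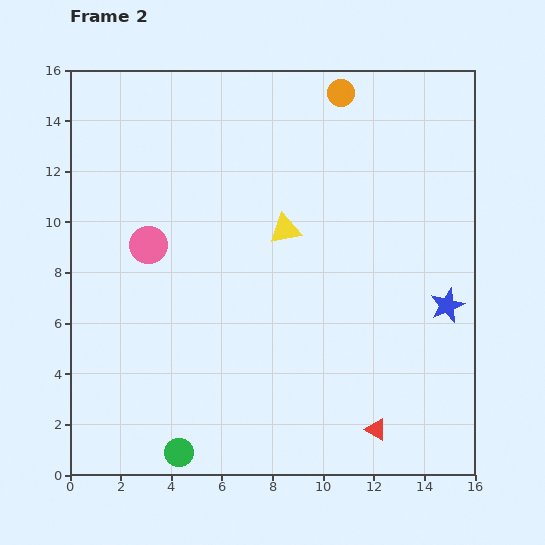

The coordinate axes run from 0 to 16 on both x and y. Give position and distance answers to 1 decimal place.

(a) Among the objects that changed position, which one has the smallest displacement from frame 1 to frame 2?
the red triangle

(moved 1.0)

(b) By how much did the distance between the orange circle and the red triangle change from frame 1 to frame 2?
+0.8

Distance in frame 1: 12.6. Distance in frame 2: 13.4.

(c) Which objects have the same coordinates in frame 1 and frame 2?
the orange circle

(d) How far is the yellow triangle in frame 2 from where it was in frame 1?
5.3

The yellow triangle moved from (4.1, 12.7) to (8.5, 9.7), a distance of √(4.4² + 3.0²) ≈ 5.3.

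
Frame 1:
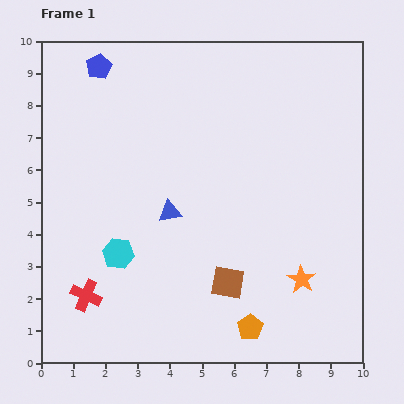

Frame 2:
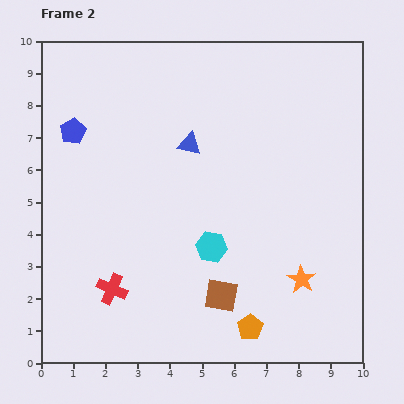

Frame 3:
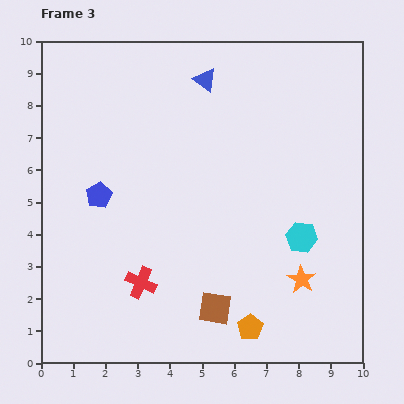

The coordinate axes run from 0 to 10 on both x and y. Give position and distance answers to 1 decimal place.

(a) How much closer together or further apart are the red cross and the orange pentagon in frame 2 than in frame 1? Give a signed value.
-0.7

Distance in frame 1: 5.2. Distance in frame 2: 4.5.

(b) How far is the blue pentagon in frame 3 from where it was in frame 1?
4.0

The blue pentagon moved from (1.8, 9.2) to (1.8, 5.2), a distance of √(0.0² + 4.0²) ≈ 4.0.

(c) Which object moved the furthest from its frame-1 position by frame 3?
the cyan hexagon

(moved 5.7; next 4.2)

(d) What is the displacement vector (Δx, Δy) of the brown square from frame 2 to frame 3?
(-0.2, -0.4)

The brown square was at (5.6, 2.1) in frame 2 and (5.4, 1.7) in frame 3.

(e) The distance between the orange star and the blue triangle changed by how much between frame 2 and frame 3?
+1.4

Distance in frame 2: 5.5. Distance in frame 3: 6.9.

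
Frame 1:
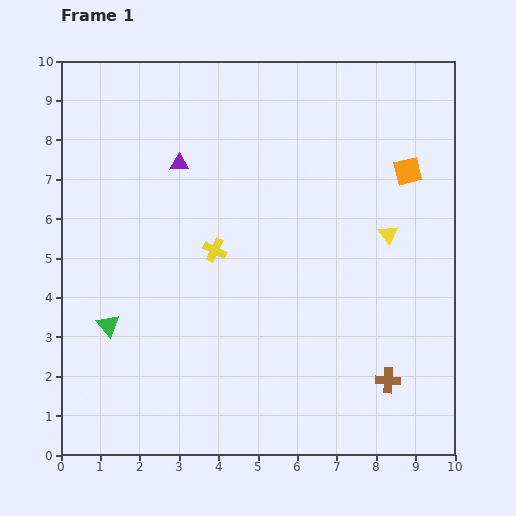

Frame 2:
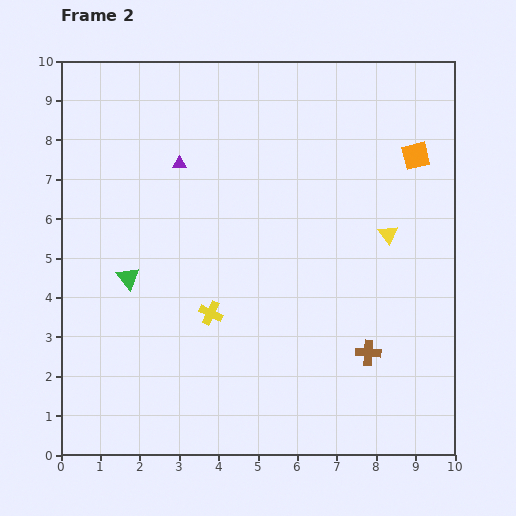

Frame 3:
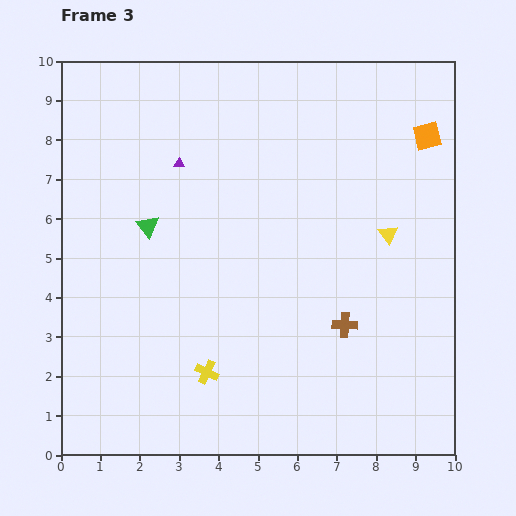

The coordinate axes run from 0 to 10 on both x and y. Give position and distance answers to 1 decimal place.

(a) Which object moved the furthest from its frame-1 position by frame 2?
the yellow cross

(moved 1.6; next 1.3)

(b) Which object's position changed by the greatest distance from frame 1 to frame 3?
the yellow cross

(moved 3.1; next 2.7)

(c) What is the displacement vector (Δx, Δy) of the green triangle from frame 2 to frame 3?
(0.5, 1.3)

The green triangle was at (1.7, 4.5) in frame 2 and (2.2, 5.8) in frame 3.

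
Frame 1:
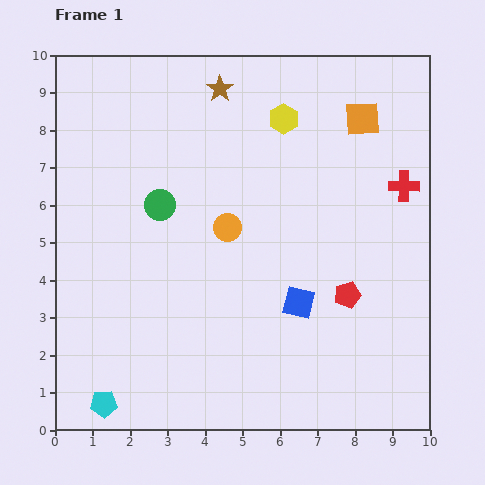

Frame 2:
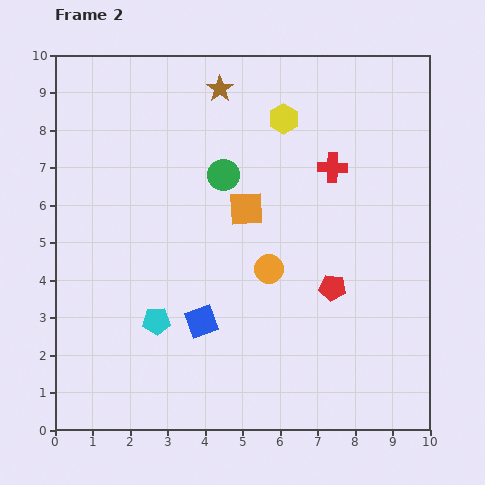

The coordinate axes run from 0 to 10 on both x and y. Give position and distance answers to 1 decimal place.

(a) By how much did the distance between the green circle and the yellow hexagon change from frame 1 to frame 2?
-1.8

Distance in frame 1: 4.0. Distance in frame 2: 2.2.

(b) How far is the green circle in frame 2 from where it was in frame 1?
1.9

The green circle moved from (2.8, 6.0) to (4.5, 6.8), a distance of √(1.7² + 0.8²) ≈ 1.9.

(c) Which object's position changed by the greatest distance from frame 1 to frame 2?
the orange square

(moved 3.9; next 2.6)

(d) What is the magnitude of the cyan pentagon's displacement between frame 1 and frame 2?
2.6

The cyan pentagon moved from (1.3, 0.7) to (2.7, 2.9), a distance of √(1.4² + 2.2²) ≈ 2.6.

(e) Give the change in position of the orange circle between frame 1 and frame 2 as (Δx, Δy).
(1.1, -1.1)

The orange circle was at (4.6, 5.4) in frame 1 and (5.7, 4.3) in frame 2.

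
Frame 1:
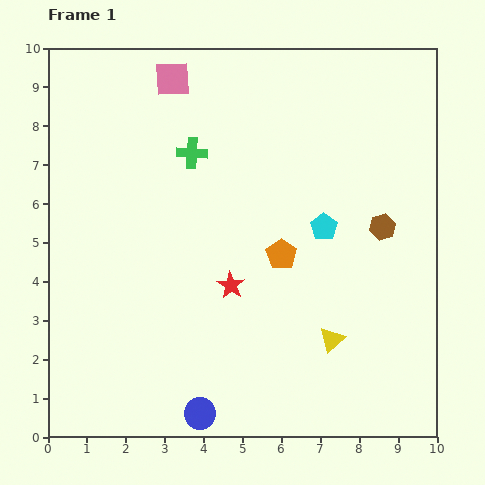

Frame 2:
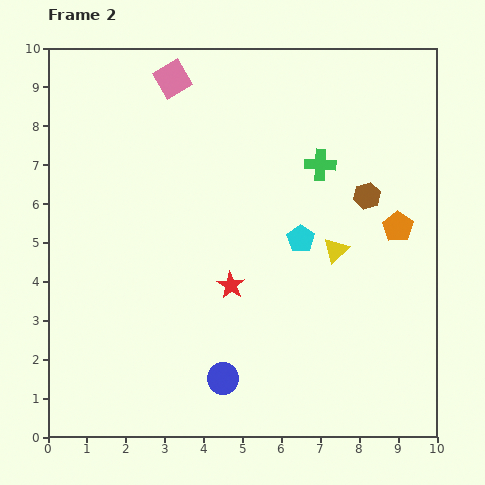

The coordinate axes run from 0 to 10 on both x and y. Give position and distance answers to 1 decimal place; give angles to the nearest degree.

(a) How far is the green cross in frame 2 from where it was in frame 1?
3.3

The green cross moved from (3.7, 7.3) to (7.0, 7.0), a distance of √(3.3² + 0.3²) ≈ 3.3.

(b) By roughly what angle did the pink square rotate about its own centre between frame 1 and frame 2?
28° counter-clockwise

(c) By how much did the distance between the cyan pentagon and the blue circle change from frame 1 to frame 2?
-1.7

Distance in frame 1: 5.8. Distance in frame 2: 4.1.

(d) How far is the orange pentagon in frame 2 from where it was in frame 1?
3.1

The orange pentagon moved from (6.0, 4.7) to (9.0, 5.4), a distance of √(3.0² + 0.7²) ≈ 3.1.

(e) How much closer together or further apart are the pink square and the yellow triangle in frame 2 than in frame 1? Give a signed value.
-1.8

Distance in frame 1: 7.9. Distance in frame 2: 6.1.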